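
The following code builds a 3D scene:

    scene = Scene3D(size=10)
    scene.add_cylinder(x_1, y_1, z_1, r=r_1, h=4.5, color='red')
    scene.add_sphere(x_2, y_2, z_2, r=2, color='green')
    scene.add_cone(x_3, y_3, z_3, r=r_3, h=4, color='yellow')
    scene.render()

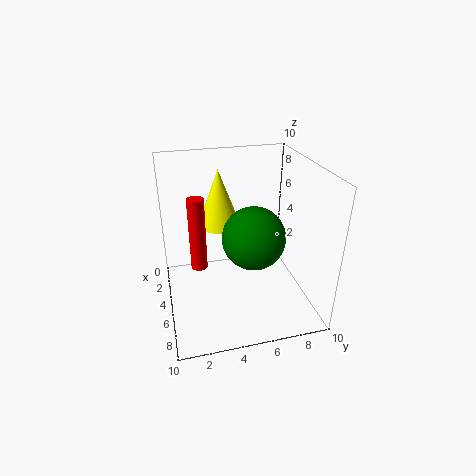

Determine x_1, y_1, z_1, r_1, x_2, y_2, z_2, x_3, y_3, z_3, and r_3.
x_1 = 7
y_1 = 2
z_1 = 4.5
r_1 = 0.5
x_2 = 7
y_2 = 5.5
z_2 = 6
x_3 = 3.5
y_3 = 4
z_3 = 5.5
r_3 = 1.5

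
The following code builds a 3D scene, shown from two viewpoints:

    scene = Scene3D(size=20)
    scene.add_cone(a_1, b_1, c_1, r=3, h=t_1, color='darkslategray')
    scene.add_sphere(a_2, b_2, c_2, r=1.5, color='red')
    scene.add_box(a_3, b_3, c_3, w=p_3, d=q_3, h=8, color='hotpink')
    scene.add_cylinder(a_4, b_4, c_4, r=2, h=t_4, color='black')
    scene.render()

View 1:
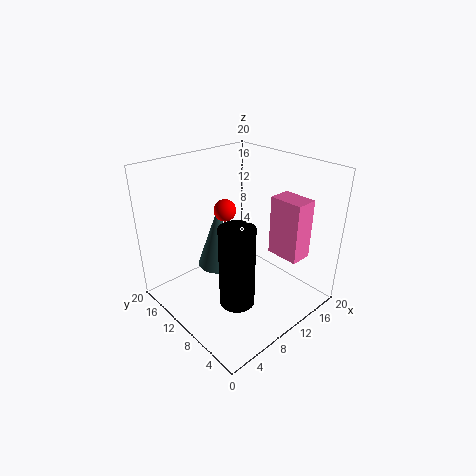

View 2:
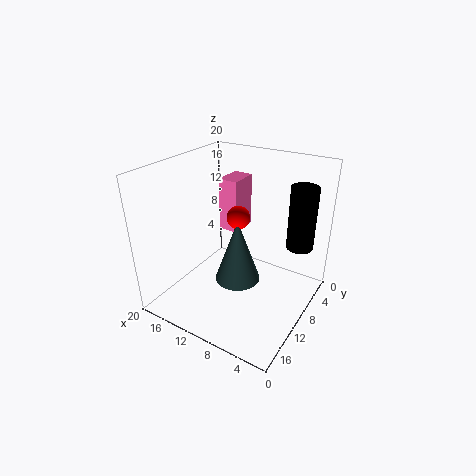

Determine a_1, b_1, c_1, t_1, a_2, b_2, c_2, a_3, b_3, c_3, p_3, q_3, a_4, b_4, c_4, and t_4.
a_1 = 8.5
b_1 = 12.5
c_1 = 5.5
t_1 = 8.5
a_2 = 9
b_2 = 11.5
c_2 = 14
a_3 = 12.5
b_3 = 2
c_3 = 8.5
p_3 = 3
q_3 = 4.5
a_4 = 3.5
b_4 = 3
c_4 = 7
t_4 = 9.5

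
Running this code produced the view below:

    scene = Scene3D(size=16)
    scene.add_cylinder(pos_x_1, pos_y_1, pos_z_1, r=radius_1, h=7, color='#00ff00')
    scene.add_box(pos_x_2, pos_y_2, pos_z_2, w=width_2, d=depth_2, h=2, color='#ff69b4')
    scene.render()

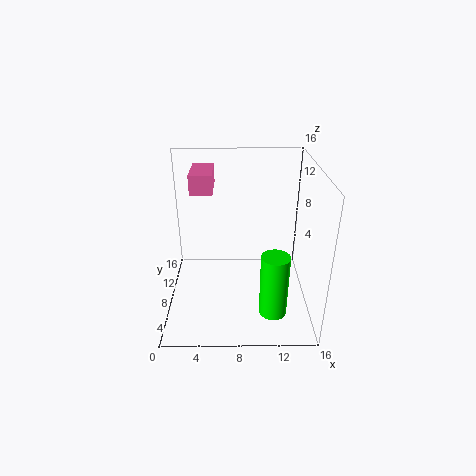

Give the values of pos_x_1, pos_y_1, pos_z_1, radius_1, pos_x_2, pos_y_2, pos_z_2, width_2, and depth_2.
pos_x_1 = 11.75; pos_y_1 = 4; pos_z_1 = 1; radius_1 = 1.5; pos_x_2 = 3.25; pos_y_2 = 6; pos_z_2 = 13.75; width_2 = 2.25; depth_2 = 4.25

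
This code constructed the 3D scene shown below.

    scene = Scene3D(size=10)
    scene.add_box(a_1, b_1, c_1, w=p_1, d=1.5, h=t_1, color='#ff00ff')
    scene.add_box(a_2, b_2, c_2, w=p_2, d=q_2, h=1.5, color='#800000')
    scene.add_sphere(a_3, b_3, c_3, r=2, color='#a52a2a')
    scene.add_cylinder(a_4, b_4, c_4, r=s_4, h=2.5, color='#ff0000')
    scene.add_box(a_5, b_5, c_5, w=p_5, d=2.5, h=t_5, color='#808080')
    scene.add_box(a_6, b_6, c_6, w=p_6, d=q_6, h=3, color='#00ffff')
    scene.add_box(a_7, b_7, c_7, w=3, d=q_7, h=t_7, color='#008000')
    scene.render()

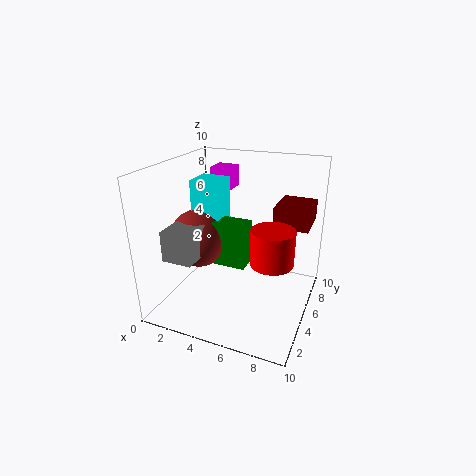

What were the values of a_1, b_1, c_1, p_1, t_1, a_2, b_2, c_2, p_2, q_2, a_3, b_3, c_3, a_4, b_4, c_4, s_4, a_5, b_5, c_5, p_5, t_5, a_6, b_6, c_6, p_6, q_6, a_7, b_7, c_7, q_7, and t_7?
a_1 = 2.5; b_1 = 6; c_1 = 8; p_1 = 1.5; t_1 = 1.5; a_2 = 7; b_2 = 6.5; c_2 = 5.5; p_2 = 2.5; q_2 = 3; a_3 = 2.5; b_3 = 4; c_3 = 5; a_4 = 7.5; b_4 = 5; c_4 = 3.5; s_4 = 1.5; a_5 = 1.5; b_5 = 1; c_5 = 4.5; p_5 = 2; t_5 = 2; a_6 = 2; b_6 = 4; c_6 = 6; p_6 = 2; q_6 = 2; a_7 = 3; b_7 = 3.5; c_7 = 3.5; q_7 = 1.5; t_7 = 3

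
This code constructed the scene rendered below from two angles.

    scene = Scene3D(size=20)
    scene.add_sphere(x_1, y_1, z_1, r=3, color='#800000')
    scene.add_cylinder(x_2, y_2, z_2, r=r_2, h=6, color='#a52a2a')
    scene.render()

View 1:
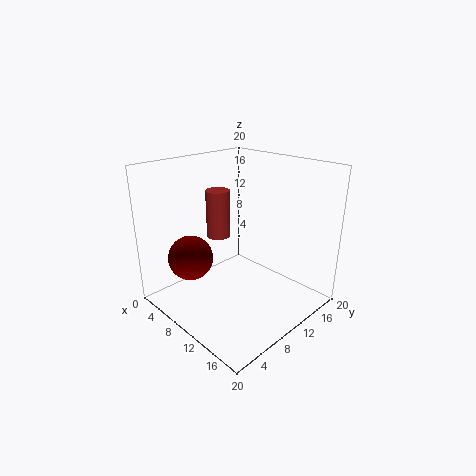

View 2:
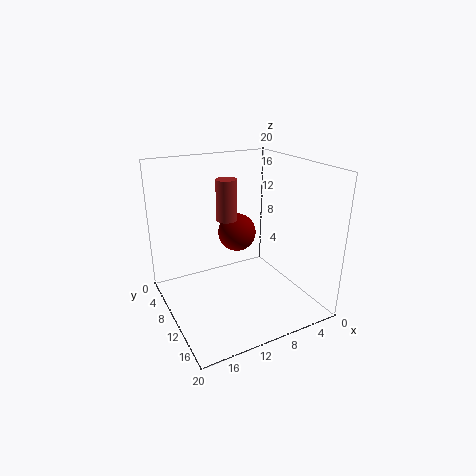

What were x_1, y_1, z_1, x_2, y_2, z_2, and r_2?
x_1 = 7; y_1 = 4; z_1 = 8; x_2 = 10; y_2 = 6.5; z_2 = 11.5; r_2 = 1.5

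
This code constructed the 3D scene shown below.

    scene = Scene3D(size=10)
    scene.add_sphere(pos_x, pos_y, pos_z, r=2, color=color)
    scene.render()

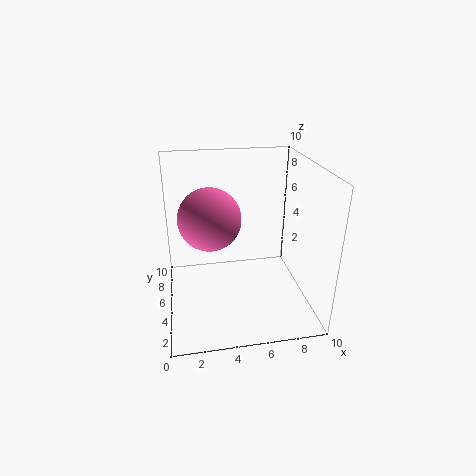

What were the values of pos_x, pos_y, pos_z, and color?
pos_x = 3, pos_y = 4, pos_z = 7, color = 'hotpink'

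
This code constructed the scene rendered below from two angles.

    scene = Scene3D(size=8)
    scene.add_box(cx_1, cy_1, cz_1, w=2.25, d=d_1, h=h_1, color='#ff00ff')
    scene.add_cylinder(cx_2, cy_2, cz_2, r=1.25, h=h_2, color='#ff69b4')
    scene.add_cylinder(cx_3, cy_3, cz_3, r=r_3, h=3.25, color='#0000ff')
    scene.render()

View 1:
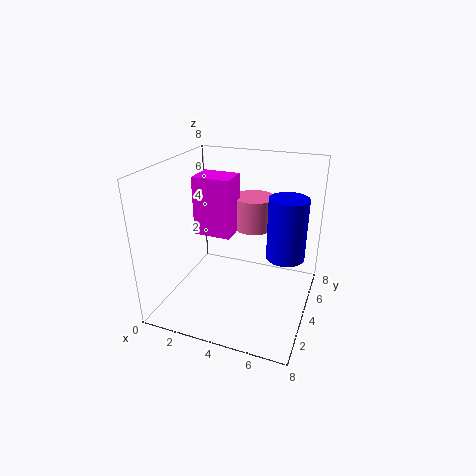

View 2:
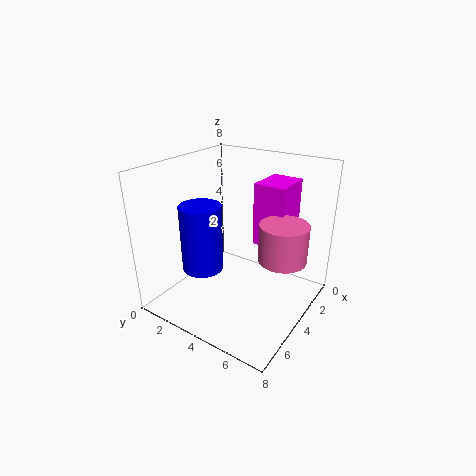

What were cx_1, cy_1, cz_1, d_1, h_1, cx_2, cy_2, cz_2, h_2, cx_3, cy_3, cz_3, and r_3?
cx_1 = 1; cy_1 = 4.5; cz_1 = 3.5; d_1 = 1.75; h_1 = 3.5; cx_2 = 4; cy_2 = 6.75; cz_2 = 3.5; h_2 = 2; cx_3 = 6.75; cy_3 = 3.75; cz_3 = 3.5; r_3 = 1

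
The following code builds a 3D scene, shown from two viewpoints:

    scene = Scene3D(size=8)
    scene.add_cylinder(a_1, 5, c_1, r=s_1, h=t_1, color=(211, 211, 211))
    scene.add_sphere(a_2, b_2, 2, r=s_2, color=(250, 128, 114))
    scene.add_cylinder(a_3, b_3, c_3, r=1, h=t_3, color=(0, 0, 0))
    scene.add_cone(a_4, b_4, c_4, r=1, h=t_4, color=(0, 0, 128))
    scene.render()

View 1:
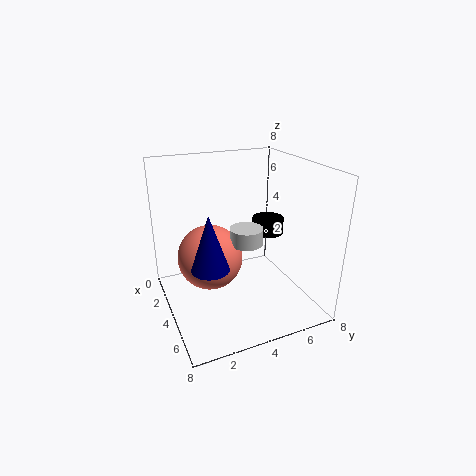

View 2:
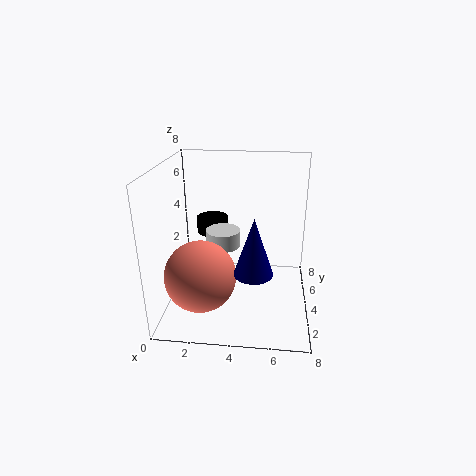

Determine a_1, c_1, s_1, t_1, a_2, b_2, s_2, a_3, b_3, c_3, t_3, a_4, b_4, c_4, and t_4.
a_1 = 3
c_1 = 3
s_1 = 1
t_1 = 1
a_2 = 2
b_2 = 3
s_2 = 2
a_3 = 2
b_3 = 7
c_3 = 3
t_3 = 1
a_4 = 5
b_4 = 2
c_4 = 3
t_4 = 3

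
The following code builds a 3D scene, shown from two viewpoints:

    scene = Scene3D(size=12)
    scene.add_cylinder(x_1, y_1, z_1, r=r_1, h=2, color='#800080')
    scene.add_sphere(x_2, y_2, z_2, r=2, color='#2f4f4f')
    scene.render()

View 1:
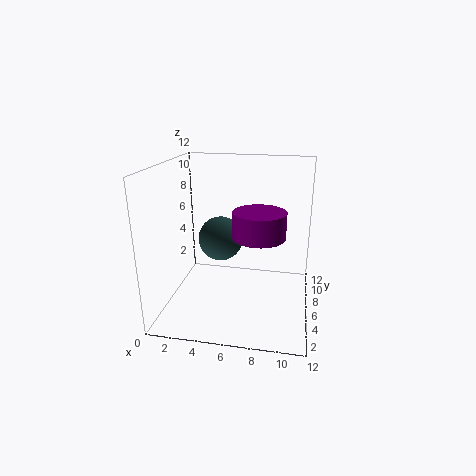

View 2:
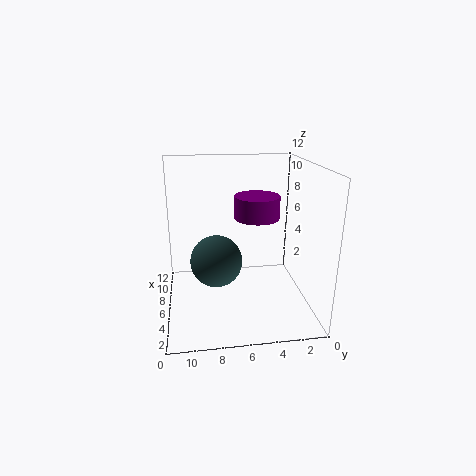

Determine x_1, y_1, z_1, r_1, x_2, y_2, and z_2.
x_1 = 8
y_1 = 4
z_1 = 7
r_1 = 2
x_2 = 4
y_2 = 8
z_2 = 5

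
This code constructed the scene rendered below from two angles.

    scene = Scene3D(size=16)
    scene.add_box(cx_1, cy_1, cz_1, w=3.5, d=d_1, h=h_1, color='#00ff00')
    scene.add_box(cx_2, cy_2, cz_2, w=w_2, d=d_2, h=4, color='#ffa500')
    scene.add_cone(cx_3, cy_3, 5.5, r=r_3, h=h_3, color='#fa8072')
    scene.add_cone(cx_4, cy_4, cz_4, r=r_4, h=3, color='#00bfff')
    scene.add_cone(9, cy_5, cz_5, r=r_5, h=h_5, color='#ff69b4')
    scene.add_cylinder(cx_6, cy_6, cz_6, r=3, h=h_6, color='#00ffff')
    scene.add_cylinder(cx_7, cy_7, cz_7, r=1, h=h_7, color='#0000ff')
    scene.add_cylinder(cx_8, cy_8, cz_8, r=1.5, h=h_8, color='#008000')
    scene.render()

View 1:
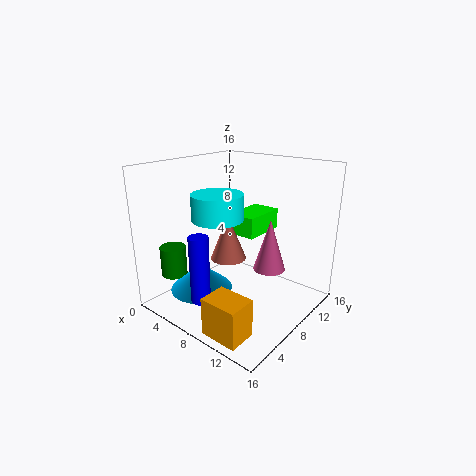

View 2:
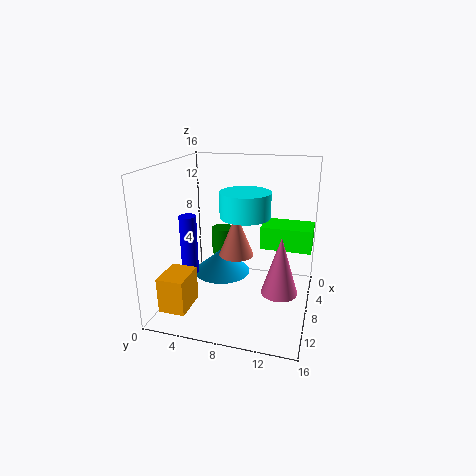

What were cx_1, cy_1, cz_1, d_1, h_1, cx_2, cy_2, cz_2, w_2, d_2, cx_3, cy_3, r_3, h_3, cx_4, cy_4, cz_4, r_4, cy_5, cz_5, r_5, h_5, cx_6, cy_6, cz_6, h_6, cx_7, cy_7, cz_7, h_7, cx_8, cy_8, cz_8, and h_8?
cx_1 = 4.5, cy_1 = 10.5, cz_1 = 7, d_1 = 5.5, h_1 = 2.5, cx_2 = 9.5, cy_2 = 0.5, cz_2 = 0.5, w_2 = 4, d_2 = 3, cx_3 = 7, cy_3 = 7.5, r_3 = 2, h_3 = 5, cx_4 = 5, cy_4 = 5, cz_4 = 2, r_4 = 3.5, cy_5 = 13, cz_5 = 2.5, r_5 = 2, h_5 = 6.5, cx_6 = 5, cy_6 = 8, cz_6 = 9.5, h_6 = 3, cx_7 = 8, cy_7 = 2, cz_7 = 3, h_7 = 7, cx_8 = 1.5, cy_8 = 4, cz_8 = 3, h_8 = 3.5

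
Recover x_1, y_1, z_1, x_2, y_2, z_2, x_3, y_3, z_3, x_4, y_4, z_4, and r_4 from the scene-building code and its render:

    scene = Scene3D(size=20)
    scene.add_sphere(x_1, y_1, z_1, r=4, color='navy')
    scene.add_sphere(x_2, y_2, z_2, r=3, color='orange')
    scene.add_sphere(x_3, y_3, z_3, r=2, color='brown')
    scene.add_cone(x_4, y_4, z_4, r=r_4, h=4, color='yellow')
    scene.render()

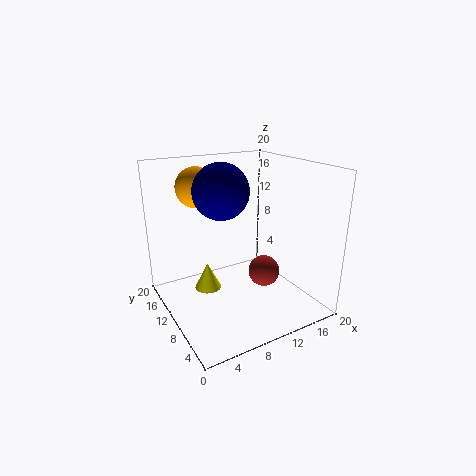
x_1 = 9; y_1 = 13; z_1 = 16; x_2 = 7; y_2 = 17; z_2 = 16; x_3 = 11; y_3 = 5; z_3 = 7; x_4 = 7; y_4 = 14; z_4 = 1; r_4 = 2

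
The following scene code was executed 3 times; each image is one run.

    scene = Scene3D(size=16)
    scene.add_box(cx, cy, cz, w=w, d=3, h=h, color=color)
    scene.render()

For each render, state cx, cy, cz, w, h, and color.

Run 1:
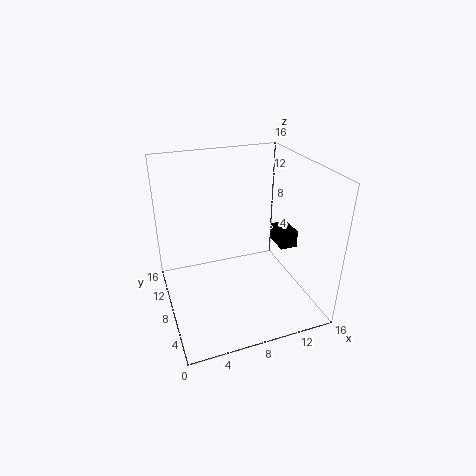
cx = 13; cy = 7; cz = 6; w = 2; h = 2; color = 'black'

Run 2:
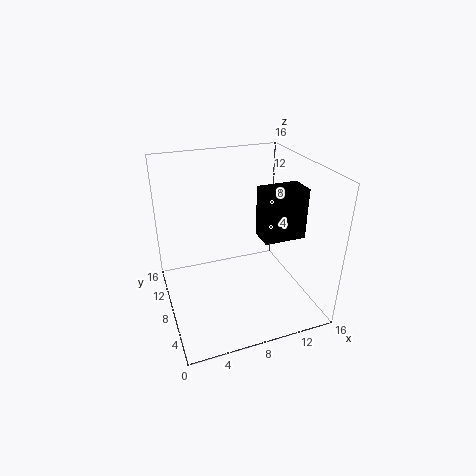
cx = 11; cy = 7; cz = 7; w = 5; h = 6; color = 'black'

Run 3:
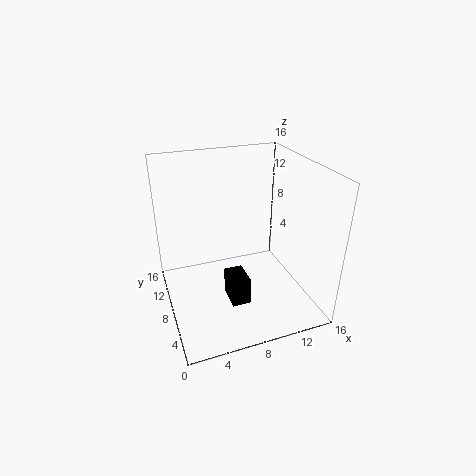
cx = 6; cy = 4; cz = 2; w = 2; h = 3; color = 'black'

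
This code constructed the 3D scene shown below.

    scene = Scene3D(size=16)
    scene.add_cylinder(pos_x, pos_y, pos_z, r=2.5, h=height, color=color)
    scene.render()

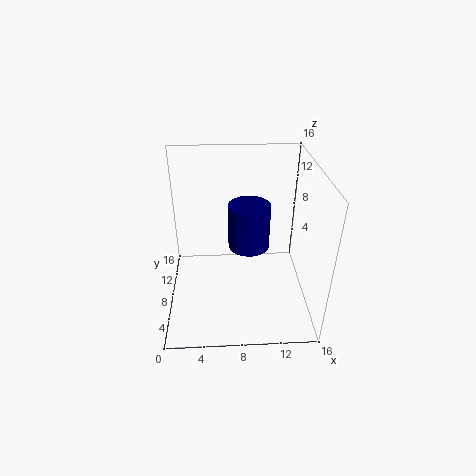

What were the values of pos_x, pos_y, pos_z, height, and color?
pos_x = 9.5
pos_y = 11
pos_z = 5
height = 5.5
color = 'navy'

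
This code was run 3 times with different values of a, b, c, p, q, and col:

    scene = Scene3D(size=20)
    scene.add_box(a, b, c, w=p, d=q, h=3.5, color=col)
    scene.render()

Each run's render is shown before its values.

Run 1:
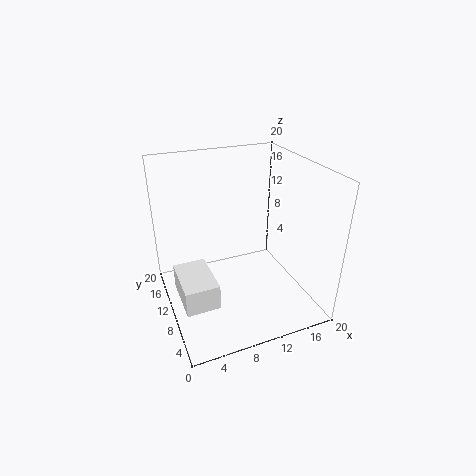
a = 1
b = 5
c = 3
p = 4.5
q = 7
col = 'white'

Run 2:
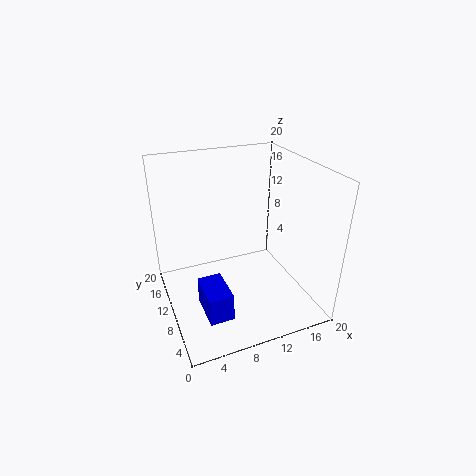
a = 3
b = 1.5
c = 4
p = 3
q = 5
col = 'blue'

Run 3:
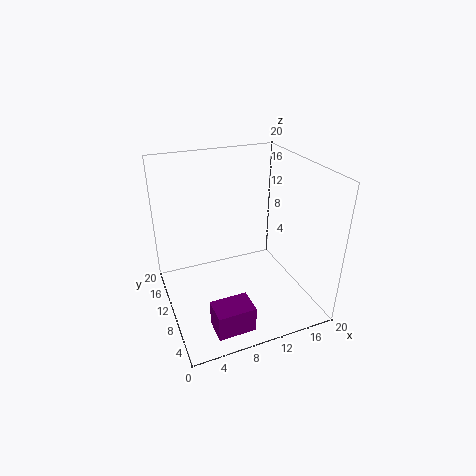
a = 4
b = 1.5
c = 1
p = 5
q = 3.5
col = 'purple'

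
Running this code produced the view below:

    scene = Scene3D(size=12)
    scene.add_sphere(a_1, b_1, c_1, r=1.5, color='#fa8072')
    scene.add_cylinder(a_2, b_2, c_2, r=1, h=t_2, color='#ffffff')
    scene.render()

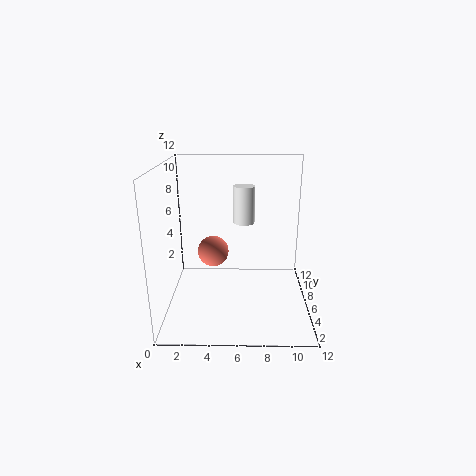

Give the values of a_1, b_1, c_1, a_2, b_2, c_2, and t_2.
a_1 = 3.5; b_1 = 10; c_1 = 3; a_2 = 6.5; b_2 = 10; c_2 = 6; t_2 = 3.5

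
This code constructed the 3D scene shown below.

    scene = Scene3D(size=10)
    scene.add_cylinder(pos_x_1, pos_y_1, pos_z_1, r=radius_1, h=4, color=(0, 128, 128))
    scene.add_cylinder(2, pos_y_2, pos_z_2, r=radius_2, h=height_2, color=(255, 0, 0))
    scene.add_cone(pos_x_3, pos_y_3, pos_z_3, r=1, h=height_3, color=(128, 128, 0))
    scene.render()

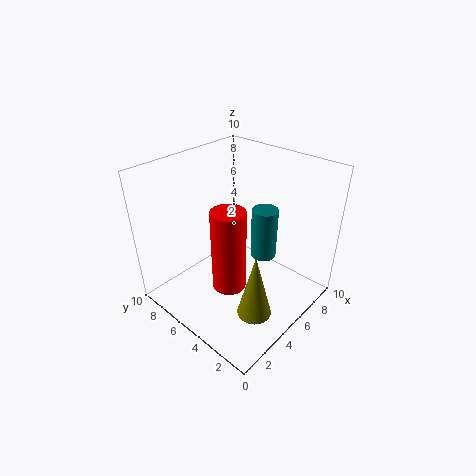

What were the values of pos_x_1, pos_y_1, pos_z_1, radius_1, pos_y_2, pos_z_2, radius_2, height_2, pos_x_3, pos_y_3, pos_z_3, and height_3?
pos_x_1 = 8, pos_y_1 = 5, pos_z_1 = 2, radius_1 = 1, pos_y_2 = 3, pos_z_2 = 4, radius_2 = 1, height_2 = 5, pos_x_3 = 2, pos_y_3 = 1, pos_z_3 = 3, height_3 = 4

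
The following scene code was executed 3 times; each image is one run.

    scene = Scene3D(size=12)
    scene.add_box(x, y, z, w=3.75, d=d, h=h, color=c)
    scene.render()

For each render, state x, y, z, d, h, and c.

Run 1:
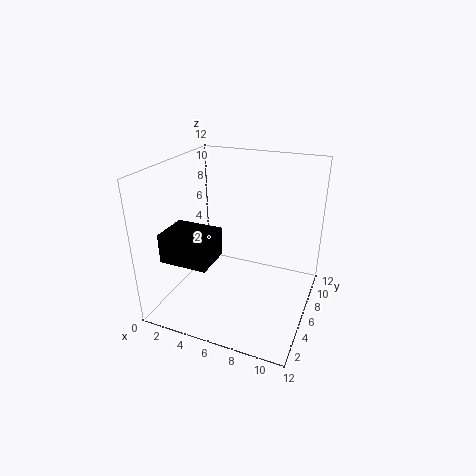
x = 1.75, y = 1, z = 5.5, d = 3, h = 2.25, c = 'black'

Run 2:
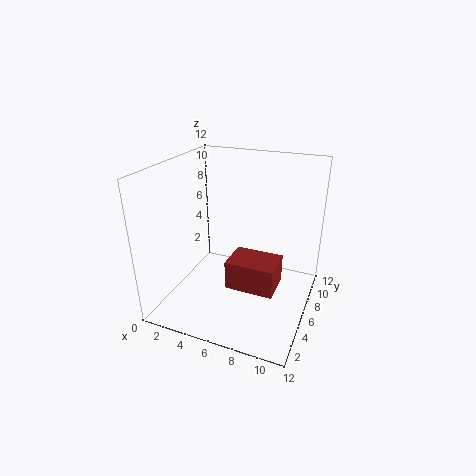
x = 6.25, y = 2.75, z = 3.25, d = 2.75, h = 2.25, c = 'brown'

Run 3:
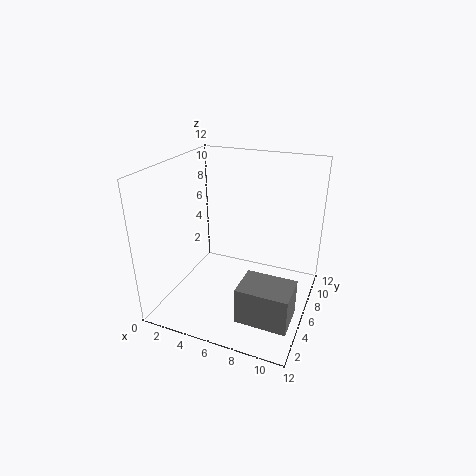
x = 8, y = 0.5, z = 2.25, d = 2.75, h = 2.75, c = 'gray'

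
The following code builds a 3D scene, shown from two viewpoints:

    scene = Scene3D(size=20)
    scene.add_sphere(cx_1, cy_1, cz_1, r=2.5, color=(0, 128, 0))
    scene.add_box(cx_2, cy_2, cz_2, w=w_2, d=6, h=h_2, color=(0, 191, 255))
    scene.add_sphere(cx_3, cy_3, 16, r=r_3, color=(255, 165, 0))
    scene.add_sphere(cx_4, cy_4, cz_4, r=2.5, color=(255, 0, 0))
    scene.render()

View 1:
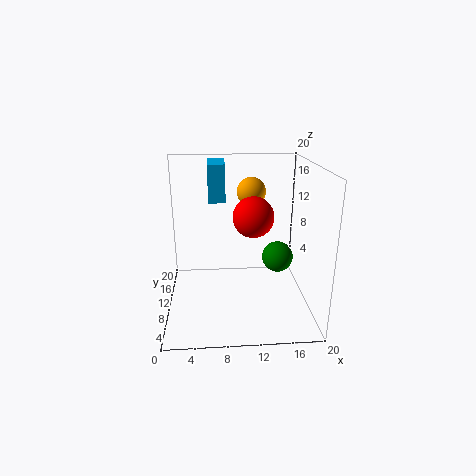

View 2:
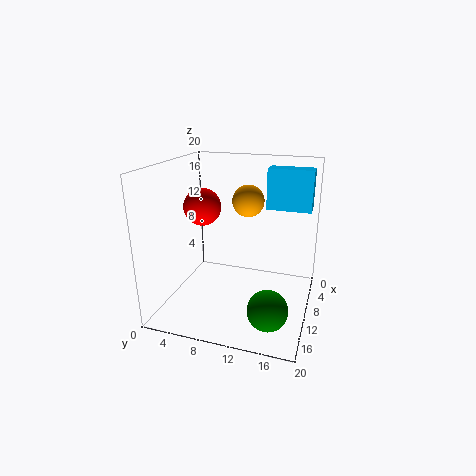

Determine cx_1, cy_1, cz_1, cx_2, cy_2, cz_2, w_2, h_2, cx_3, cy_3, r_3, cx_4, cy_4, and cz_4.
cx_1 = 17
cy_1 = 16
cz_1 = 4
cx_2 = 6
cy_2 = 13.5
cz_2 = 14
w_2 = 2.5
h_2 = 5.5
cx_3 = 12
cy_3 = 12
r_3 = 2
cx_4 = 11.5
cy_4 = 5.5
cz_4 = 14.5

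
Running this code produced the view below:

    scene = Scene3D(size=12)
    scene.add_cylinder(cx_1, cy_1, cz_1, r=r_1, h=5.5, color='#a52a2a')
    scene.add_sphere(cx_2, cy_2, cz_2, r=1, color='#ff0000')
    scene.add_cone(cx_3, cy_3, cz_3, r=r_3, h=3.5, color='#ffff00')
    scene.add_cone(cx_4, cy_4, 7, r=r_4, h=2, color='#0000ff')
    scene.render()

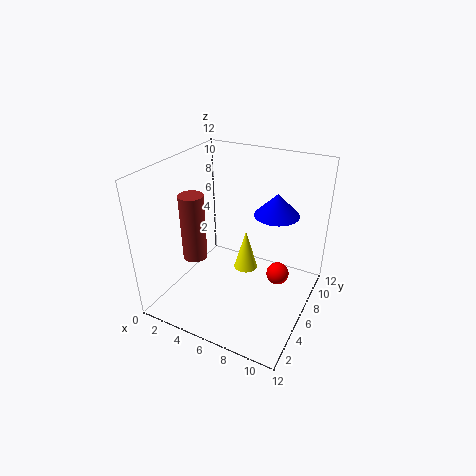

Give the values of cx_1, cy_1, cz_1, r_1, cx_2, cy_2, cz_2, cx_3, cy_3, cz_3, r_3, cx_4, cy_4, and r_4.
cx_1 = 3; cy_1 = 4; cz_1 = 4.5; r_1 = 1; cx_2 = 9; cy_2 = 8; cz_2 = 2; cx_3 = 6.5; cy_3 = 6.5; cz_3 = 3; r_3 = 1; cx_4 = 8; cy_4 = 9.5; r_4 = 2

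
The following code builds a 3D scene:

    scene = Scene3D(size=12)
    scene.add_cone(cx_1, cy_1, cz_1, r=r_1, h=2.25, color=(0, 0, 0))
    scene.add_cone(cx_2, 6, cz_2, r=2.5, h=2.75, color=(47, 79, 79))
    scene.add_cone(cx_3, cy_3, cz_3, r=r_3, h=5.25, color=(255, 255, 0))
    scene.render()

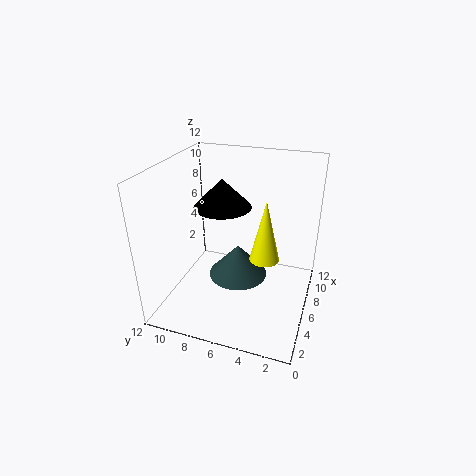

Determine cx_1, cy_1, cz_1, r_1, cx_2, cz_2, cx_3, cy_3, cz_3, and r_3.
cx_1 = 5.25
cy_1 = 7
cz_1 = 9
r_1 = 2.25
cx_2 = 6
cz_2 = 2.5
cx_3 = 6.25
cy_3 = 3.75
cz_3 = 4.25
r_3 = 1.25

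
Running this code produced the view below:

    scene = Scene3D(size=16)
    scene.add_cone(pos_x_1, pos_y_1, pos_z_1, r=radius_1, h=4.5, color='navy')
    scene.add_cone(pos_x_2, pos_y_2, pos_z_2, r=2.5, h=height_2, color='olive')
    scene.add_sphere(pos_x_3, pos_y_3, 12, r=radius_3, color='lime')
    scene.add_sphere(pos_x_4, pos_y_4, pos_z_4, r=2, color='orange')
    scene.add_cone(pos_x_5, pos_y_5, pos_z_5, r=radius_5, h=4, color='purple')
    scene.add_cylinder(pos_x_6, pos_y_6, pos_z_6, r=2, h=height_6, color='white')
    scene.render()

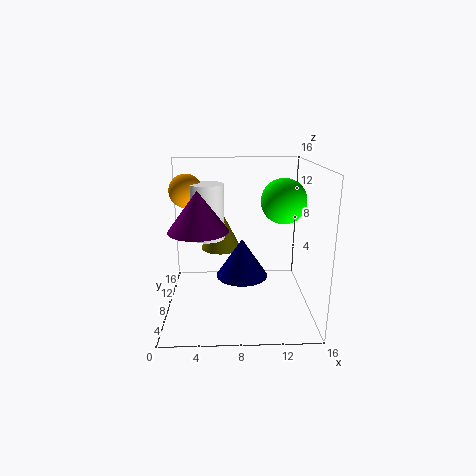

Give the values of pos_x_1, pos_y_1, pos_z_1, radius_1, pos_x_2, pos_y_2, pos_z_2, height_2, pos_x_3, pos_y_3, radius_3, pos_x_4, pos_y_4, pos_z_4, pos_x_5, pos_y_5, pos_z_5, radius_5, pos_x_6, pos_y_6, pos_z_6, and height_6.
pos_x_1 = 8.5; pos_y_1 = 9; pos_z_1 = 3; radius_1 = 3; pos_x_2 = 6; pos_y_2 = 13; pos_z_2 = 5; height_2 = 5; pos_x_3 = 13; pos_y_3 = 8.5; radius_3 = 2.5; pos_x_4 = 2; pos_y_4 = 12; pos_z_4 = 12.5; pos_x_5 = 4; pos_y_5 = 4.5; pos_z_5 = 10; radius_5 = 3; pos_x_6 = 4.5; pos_y_6 = 11; pos_z_6 = 7; height_6 = 6.5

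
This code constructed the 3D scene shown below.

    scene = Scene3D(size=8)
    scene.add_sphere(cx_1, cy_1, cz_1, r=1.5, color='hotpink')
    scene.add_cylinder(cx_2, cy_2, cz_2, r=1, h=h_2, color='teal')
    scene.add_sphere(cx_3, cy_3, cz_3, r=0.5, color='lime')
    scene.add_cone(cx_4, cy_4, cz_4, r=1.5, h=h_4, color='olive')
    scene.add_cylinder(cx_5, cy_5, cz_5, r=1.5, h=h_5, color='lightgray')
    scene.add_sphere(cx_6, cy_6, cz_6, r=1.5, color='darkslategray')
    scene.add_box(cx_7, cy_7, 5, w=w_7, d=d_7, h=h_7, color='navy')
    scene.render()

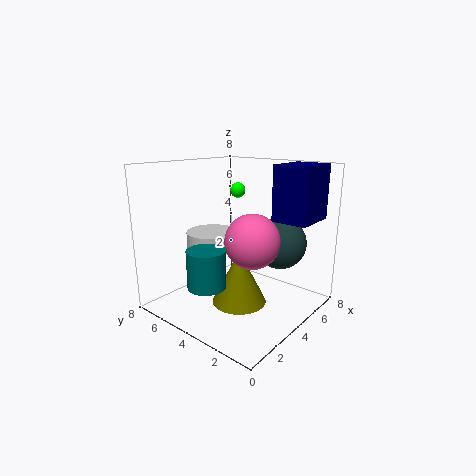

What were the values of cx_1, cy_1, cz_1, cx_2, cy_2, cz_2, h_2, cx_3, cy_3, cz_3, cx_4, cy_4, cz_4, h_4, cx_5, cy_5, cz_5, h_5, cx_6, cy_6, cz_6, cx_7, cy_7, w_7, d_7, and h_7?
cx_1 = 4
cy_1 = 3
cz_1 = 4
cx_2 = 1.5
cy_2 = 4
cz_2 = 2
h_2 = 2
cx_3 = 7
cy_3 = 6.5
cz_3 = 6
cx_4 = 3.5
cy_4 = 3.5
cz_4 = 0.5
h_4 = 3
cx_5 = 4
cy_5 = 6
cz_5 = 3
h_5 = 1
cx_6 = 6
cy_6 = 2.5
cz_6 = 3.5
cx_7 = 5
cy_7 = 0.5
w_7 = 2.5
d_7 = 2
h_7 = 3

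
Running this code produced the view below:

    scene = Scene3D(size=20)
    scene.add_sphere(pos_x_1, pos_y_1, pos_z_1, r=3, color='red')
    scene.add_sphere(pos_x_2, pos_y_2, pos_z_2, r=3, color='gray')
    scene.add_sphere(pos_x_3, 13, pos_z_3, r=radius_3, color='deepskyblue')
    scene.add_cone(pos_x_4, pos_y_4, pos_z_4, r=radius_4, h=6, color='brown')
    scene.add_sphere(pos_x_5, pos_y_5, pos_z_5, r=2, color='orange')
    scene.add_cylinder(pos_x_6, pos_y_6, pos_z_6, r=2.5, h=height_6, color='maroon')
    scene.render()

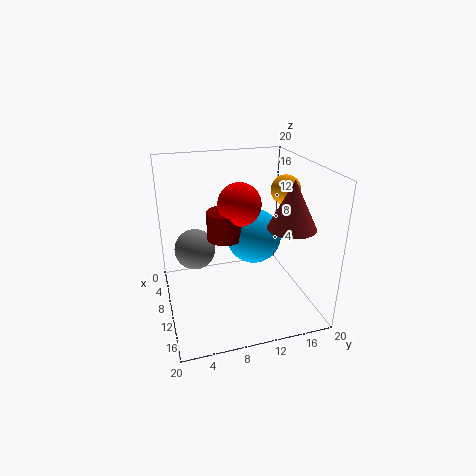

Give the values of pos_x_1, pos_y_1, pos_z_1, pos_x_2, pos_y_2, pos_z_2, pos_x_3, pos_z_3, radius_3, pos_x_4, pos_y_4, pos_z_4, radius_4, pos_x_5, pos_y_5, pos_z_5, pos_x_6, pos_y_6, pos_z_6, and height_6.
pos_x_1 = 9
pos_y_1 = 10.5
pos_z_1 = 14.5
pos_x_2 = 6
pos_y_2 = 4.5
pos_z_2 = 7
pos_x_3 = 8
pos_z_3 = 9
radius_3 = 4
pos_x_4 = 16
pos_y_4 = 15
pos_z_4 = 13.5
radius_4 = 3
pos_x_5 = 10.5
pos_y_5 = 16.5
pos_z_5 = 16.5
pos_x_6 = 8.5
pos_y_6 = 8.5
pos_z_6 = 9.5
height_6 = 4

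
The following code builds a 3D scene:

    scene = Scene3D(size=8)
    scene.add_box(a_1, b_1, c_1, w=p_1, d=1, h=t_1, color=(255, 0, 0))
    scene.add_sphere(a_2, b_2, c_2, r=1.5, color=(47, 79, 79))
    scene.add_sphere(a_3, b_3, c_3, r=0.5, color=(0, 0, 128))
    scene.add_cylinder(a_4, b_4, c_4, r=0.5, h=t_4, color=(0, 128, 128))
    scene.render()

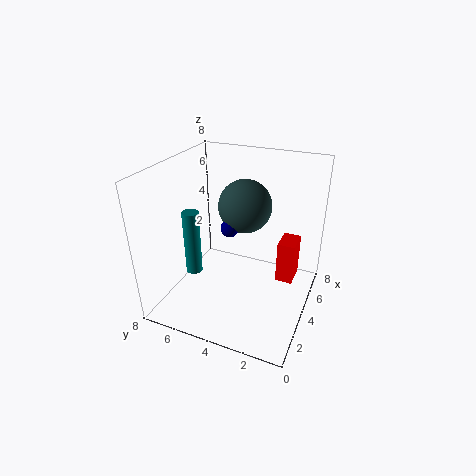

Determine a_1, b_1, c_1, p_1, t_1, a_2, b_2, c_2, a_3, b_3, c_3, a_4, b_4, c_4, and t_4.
a_1 = 5; b_1 = 1; c_1 = 1; p_1 = 1.5; t_1 = 2.5; a_2 = 5; b_2 = 4; c_2 = 5.5; a_3 = 4; b_3 = 4.5; c_3 = 4.5; a_4 = 4; b_4 = 7; c_4 = 1; t_4 = 4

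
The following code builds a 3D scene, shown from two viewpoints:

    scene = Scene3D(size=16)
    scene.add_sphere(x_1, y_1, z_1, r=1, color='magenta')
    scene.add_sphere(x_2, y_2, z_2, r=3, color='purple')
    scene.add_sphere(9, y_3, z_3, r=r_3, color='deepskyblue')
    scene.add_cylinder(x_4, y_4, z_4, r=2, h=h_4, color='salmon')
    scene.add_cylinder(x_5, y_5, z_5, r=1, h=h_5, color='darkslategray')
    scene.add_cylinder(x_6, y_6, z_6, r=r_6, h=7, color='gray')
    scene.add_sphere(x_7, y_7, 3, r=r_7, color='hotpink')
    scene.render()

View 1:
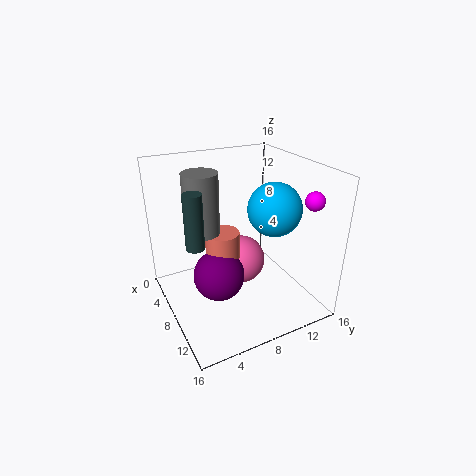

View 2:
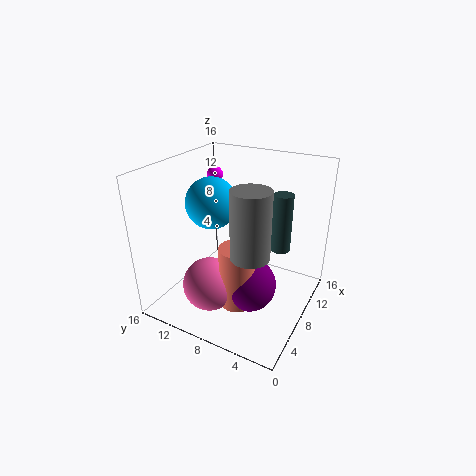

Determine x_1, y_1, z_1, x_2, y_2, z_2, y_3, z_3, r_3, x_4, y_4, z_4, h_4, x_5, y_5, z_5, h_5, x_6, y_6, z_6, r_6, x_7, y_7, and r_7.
x_1 = 13; y_1 = 14; z_1 = 13; x_2 = 7; y_2 = 6; z_2 = 3; y_3 = 12; z_3 = 11; r_3 = 3; x_4 = 6; y_4 = 7; z_4 = 1; h_4 = 7; x_5 = 8; y_5 = 3; z_5 = 8; h_5 = 6; x_6 = 5; y_6 = 5; z_6 = 8; r_6 = 2; x_7 = 5; y_7 = 10; r_7 = 3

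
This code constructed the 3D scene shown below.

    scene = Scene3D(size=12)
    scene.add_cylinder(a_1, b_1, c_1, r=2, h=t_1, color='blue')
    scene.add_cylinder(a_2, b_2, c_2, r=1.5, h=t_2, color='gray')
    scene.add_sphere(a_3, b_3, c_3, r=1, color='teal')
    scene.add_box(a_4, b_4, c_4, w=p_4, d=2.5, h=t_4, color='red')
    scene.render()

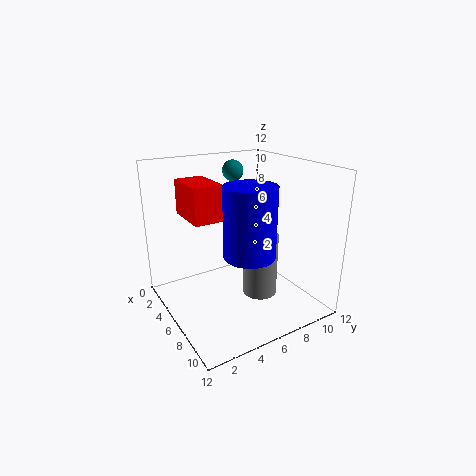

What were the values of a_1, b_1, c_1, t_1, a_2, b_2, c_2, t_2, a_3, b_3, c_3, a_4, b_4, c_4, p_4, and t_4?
a_1 = 8.5; b_1 = 5.5; c_1 = 5.5; t_1 = 5.5; a_2 = 6.5; b_2 = 8; c_2 = 0.5; t_2 = 5.5; a_3 = 1; b_3 = 8.5; c_3 = 10.5; a_4 = 1.5; b_4 = 2.5; c_4 = 7.5; p_4 = 4; t_4 = 3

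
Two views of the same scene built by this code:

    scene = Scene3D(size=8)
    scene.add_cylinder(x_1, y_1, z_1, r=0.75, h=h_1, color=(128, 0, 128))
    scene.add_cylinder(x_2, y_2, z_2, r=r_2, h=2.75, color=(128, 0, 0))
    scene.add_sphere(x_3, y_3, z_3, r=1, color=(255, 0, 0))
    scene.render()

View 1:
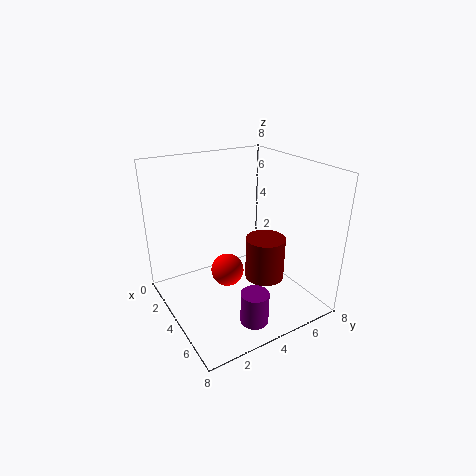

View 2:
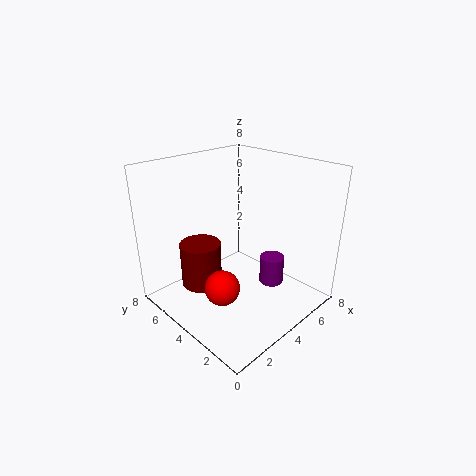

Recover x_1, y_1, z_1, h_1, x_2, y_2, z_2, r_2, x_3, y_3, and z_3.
x_1 = 6.5; y_1 = 3.5; z_1 = 0.25; h_1 = 1.75; x_2 = 3.25; y_2 = 6.5; z_2 = 0.25; r_2 = 1.25; x_3 = 2.75; y_3 = 4; z_3 = 1.25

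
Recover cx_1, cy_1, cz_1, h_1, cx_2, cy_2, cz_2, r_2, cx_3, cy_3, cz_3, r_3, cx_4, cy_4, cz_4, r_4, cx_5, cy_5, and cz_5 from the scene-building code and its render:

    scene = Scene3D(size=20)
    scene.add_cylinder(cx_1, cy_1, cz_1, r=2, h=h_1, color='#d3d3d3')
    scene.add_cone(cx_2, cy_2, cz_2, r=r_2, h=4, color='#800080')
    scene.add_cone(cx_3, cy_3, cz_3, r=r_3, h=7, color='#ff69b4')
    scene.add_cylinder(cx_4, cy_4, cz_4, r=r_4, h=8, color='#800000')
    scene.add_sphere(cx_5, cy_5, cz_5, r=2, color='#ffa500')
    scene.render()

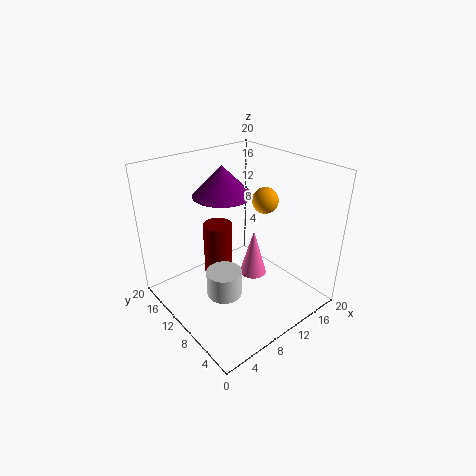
cx_1 = 3
cy_1 = 4
cz_1 = 8
h_1 = 3
cx_2 = 9
cy_2 = 12
cz_2 = 16
r_2 = 4
cx_3 = 13
cy_3 = 10
cz_3 = 3
r_3 = 2
cx_4 = 8
cy_4 = 12
cz_4 = 4
r_4 = 2
cx_5 = 17
cy_5 = 12
cz_5 = 13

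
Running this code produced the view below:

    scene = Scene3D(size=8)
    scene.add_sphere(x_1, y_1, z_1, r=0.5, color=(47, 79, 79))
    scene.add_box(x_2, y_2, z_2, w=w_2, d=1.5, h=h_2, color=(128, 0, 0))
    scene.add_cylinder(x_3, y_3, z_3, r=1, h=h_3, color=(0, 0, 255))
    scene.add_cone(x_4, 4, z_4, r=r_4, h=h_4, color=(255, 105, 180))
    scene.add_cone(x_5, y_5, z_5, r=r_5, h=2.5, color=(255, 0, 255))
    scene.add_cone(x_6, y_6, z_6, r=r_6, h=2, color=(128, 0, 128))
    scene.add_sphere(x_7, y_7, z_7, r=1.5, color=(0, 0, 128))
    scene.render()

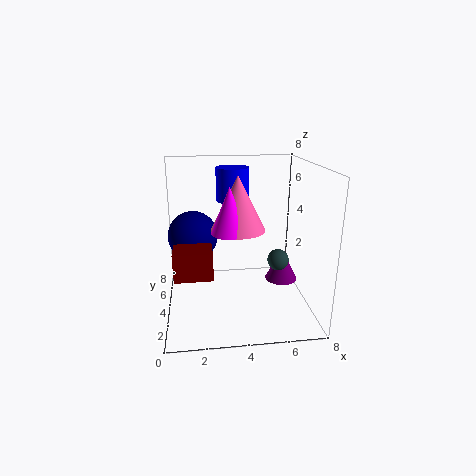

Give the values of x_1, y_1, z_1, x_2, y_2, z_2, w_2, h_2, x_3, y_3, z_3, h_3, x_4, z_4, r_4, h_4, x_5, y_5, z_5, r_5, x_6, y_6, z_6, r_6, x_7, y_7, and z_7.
x_1 = 5.5; y_1 = 1; z_1 = 4; x_2 = 0.5; y_2 = 2; z_2 = 2.5; w_2 = 2; h_2 = 1.5; x_3 = 4; y_3 = 6.5; z_3 = 5.5; h_3 = 2; x_4 = 4; z_4 = 4.5; r_4 = 1.5; h_4 = 3; x_5 = 3.5; y_5 = 3.5; z_5 = 4.5; r_5 = 1; x_6 = 7; y_6 = 5.5; z_6 = 0.5; r_6 = 1; x_7 = 1.5; y_7 = 6; z_7 = 3.5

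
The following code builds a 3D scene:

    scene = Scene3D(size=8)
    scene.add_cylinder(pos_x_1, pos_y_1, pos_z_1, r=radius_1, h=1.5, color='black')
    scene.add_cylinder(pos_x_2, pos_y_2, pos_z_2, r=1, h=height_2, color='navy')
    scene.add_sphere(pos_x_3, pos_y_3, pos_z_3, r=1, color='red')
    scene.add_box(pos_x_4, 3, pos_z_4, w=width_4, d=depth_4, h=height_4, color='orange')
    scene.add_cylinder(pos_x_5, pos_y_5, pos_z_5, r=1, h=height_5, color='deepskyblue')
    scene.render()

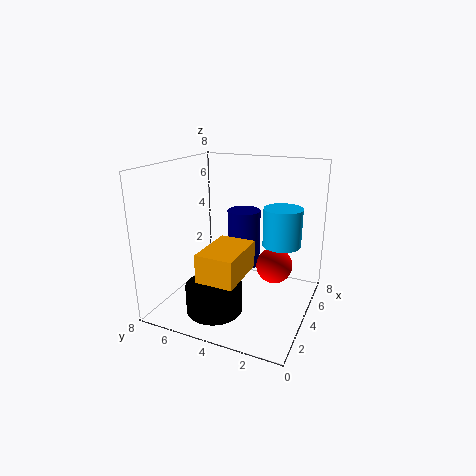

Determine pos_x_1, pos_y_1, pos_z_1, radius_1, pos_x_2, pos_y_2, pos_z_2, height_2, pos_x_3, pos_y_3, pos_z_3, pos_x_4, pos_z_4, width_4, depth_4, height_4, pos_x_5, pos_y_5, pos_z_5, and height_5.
pos_x_1 = 2; pos_y_1 = 4.5; pos_z_1 = 0.5; radius_1 = 1.5; pos_x_2 = 6; pos_y_2 = 4.5; pos_z_2 = 1.5; height_2 = 3.5; pos_x_3 = 4.5; pos_y_3 = 2; pos_z_3 = 2.5; pos_x_4 = 1; pos_z_4 = 2.5; width_4 = 3; depth_4 = 2; height_4 = 1.5; pos_x_5 = 4; pos_y_5 = 1.5; pos_z_5 = 4; height_5 = 2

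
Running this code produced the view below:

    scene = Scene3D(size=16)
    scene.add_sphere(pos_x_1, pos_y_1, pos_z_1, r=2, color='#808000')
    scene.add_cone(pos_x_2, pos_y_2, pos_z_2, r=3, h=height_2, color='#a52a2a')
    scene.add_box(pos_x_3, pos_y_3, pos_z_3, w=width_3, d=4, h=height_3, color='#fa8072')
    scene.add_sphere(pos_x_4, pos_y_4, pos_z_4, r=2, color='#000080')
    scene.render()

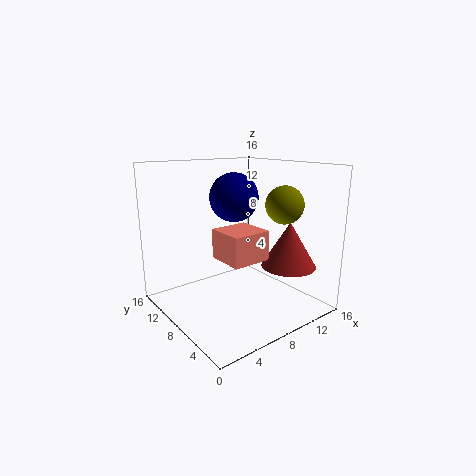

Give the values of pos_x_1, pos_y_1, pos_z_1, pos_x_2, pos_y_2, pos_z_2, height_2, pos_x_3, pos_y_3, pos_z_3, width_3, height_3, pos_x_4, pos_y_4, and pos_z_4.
pos_x_1 = 11
pos_y_1 = 4
pos_z_1 = 12
pos_x_2 = 12
pos_y_2 = 4
pos_z_2 = 5
height_2 = 5
pos_x_3 = 4
pos_y_3 = 3
pos_z_3 = 7
width_3 = 4
height_3 = 3
pos_x_4 = 3
pos_y_4 = 2
pos_z_4 = 14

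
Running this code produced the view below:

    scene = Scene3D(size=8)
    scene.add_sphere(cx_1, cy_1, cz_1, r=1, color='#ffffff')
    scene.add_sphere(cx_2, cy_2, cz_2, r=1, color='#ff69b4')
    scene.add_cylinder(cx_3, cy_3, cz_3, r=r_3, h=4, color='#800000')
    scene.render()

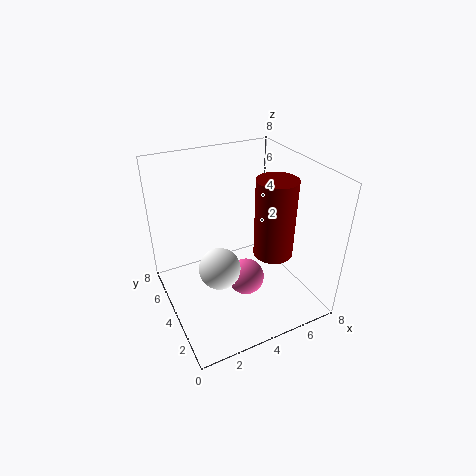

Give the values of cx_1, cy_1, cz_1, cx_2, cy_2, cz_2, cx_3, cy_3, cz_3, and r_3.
cx_1 = 2, cy_1 = 2, cz_1 = 4, cx_2 = 4, cy_2 = 3, cz_2 = 2, cx_3 = 5, cy_3 = 2, cz_3 = 4, r_3 = 1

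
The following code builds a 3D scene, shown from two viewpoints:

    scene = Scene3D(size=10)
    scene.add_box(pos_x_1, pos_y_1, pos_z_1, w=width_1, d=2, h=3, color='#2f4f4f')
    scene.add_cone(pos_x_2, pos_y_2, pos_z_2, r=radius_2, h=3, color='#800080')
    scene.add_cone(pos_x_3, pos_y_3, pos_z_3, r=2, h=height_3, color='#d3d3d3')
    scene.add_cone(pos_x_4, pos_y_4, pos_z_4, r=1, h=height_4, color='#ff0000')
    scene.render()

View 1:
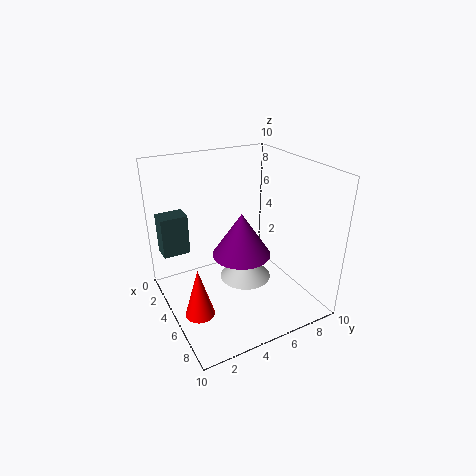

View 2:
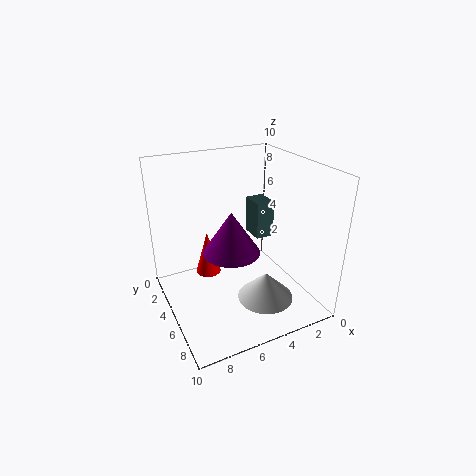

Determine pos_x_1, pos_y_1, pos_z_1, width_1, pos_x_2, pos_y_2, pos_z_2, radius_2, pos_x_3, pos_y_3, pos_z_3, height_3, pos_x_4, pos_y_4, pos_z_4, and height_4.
pos_x_1 = 0.5
pos_y_1 = 0.5
pos_z_1 = 3
width_1 = 1.5
pos_x_2 = 5.5
pos_y_2 = 5
pos_z_2 = 4
radius_2 = 2
pos_x_3 = 3.5
pos_y_3 = 6.5
pos_z_3 = 0.5
height_3 = 2
pos_x_4 = 6
pos_y_4 = 1.5
pos_z_4 = 0.5
height_4 = 3.5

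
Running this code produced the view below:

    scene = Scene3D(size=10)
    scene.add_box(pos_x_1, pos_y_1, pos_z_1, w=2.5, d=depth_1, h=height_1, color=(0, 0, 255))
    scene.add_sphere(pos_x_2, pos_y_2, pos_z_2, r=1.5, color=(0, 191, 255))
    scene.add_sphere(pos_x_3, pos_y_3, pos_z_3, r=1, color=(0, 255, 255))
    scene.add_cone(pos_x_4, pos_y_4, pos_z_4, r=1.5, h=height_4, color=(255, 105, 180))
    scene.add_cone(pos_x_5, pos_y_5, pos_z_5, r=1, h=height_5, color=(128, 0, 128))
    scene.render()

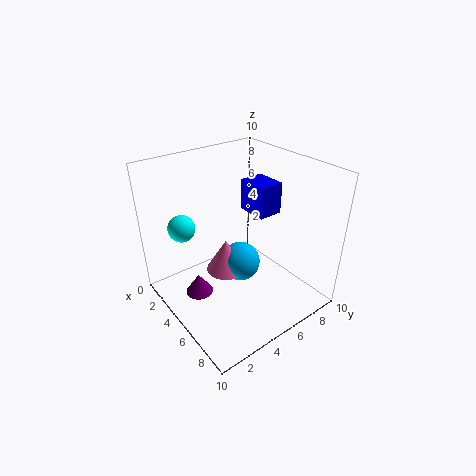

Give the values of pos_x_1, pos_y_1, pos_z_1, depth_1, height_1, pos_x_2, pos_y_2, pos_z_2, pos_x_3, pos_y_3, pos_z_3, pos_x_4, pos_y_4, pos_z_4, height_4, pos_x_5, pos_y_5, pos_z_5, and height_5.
pos_x_1 = 1.5
pos_y_1 = 8
pos_z_1 = 5
depth_1 = 2
height_1 = 2.5
pos_x_2 = 4
pos_y_2 = 6
pos_z_2 = 2
pos_x_3 = 1.5
pos_y_3 = 2.5
pos_z_3 = 5
pos_x_4 = 3.5
pos_y_4 = 5
pos_z_4 = 1.5
height_4 = 2.5
pos_x_5 = 3.5
pos_y_5 = 2.5
pos_z_5 = 0.5
height_5 = 1.5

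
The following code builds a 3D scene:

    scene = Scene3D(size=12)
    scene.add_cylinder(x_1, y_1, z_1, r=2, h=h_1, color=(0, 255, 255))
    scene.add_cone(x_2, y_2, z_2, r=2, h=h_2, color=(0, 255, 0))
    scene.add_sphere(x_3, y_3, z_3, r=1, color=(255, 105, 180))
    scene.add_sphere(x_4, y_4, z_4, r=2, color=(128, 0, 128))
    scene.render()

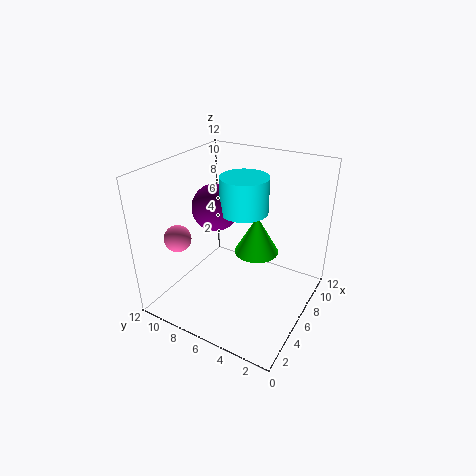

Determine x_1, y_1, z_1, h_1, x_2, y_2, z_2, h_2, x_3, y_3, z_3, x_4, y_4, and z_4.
x_1 = 7; y_1 = 6; z_1 = 8; h_1 = 3; x_2 = 8.5; y_2 = 5.5; z_2 = 3.5; h_2 = 3.5; x_3 = 1.5; y_3 = 8.5; z_3 = 7.5; x_4 = 6.5; y_4 = 8.5; z_4 = 8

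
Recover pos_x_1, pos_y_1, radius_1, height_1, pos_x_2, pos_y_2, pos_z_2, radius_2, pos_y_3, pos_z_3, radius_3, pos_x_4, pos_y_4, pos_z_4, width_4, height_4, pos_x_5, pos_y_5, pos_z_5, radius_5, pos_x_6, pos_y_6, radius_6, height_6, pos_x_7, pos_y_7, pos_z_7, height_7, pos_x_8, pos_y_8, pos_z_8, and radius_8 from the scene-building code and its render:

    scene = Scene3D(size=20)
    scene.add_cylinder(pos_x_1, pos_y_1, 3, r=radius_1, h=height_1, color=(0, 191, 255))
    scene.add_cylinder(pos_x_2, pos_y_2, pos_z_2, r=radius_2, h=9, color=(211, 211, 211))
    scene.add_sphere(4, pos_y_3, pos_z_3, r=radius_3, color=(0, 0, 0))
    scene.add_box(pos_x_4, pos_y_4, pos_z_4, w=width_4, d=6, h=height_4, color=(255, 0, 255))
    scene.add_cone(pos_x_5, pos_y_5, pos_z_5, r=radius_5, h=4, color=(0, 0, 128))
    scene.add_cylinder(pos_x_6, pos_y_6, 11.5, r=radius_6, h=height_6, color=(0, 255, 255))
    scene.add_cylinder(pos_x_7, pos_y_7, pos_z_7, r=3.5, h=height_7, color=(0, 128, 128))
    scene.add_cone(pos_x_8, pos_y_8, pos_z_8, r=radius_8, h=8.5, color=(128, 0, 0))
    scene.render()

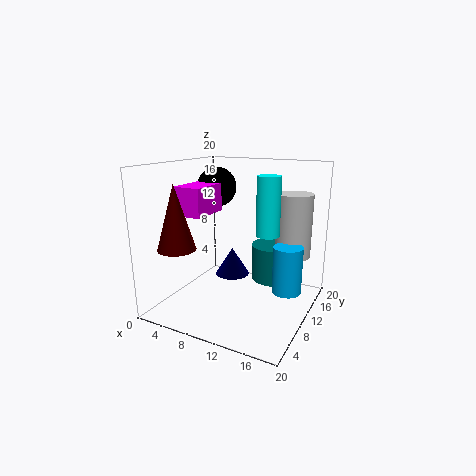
pos_x_1 = 17, pos_y_1 = 11, radius_1 = 2, height_1 = 6.5, pos_x_2 = 16.5, pos_y_2 = 14.5, pos_z_2 = 7, radius_2 = 2.5, pos_y_3 = 14.5, pos_z_3 = 16, radius_3 = 3, pos_x_4 = 2, pos_y_4 = 6.5, pos_z_4 = 13, width_4 = 4, height_4 = 4, pos_x_5 = 8, pos_y_5 = 12, pos_z_5 = 3.5, radius_5 = 2.5, pos_x_6 = 15, pos_y_6 = 8.5, radius_6 = 1.5, height_6 = 7.5, pos_x_7 = 13, pos_y_7 = 16.5, pos_z_7 = 2, height_7 = 5.5, pos_x_8 = 4.5, pos_y_8 = 3.5, pos_z_8 = 9.5, radius_8 = 2.5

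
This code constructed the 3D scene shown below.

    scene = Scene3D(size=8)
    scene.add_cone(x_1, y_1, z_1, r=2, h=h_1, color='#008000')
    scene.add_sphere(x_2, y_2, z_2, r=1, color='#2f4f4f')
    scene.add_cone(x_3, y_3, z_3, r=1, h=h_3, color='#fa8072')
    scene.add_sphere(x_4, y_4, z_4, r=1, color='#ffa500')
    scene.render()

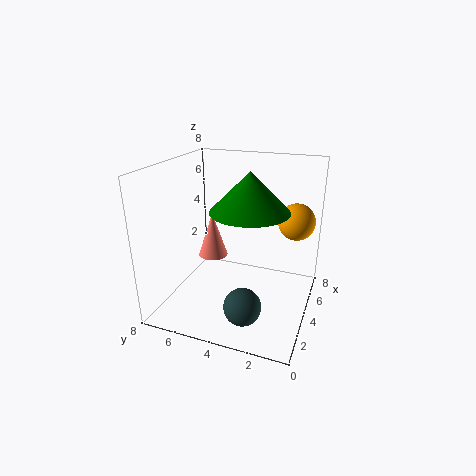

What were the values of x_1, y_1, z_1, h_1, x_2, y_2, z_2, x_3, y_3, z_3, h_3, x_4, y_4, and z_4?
x_1 = 3; y_1 = 3; z_1 = 6; h_1 = 2; x_2 = 2; y_2 = 3; z_2 = 1; x_3 = 7; y_3 = 7; z_3 = 1; h_3 = 3; x_4 = 5; y_4 = 1; z_4 = 5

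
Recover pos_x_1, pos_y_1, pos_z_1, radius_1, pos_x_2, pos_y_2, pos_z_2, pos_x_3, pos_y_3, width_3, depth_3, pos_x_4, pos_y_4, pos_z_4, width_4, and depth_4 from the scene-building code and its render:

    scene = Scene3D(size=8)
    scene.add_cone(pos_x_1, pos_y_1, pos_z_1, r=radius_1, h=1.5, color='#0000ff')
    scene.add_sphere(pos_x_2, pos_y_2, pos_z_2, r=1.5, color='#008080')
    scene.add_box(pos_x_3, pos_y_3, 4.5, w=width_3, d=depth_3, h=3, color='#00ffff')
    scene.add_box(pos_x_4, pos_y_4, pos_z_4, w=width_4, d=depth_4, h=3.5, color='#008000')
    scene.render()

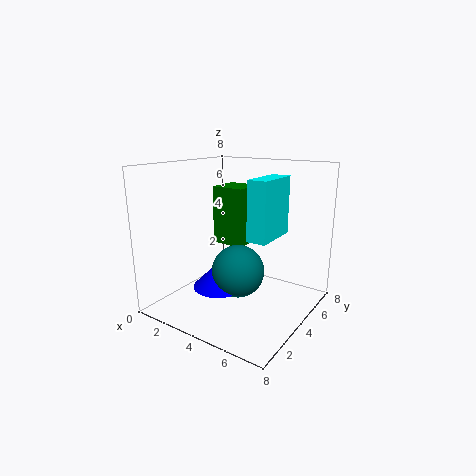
pos_x_1 = 3, pos_y_1 = 3.5, pos_z_1 = 1, radius_1 = 1.5, pos_x_2 = 4, pos_y_2 = 4, pos_z_2 = 2, pos_x_3 = 5.5, pos_y_3 = 2.5, width_3 = 1, depth_3 = 2.5, pos_x_4 = 1.5, pos_y_4 = 5, pos_z_4 = 3, width_4 = 2, depth_4 = 2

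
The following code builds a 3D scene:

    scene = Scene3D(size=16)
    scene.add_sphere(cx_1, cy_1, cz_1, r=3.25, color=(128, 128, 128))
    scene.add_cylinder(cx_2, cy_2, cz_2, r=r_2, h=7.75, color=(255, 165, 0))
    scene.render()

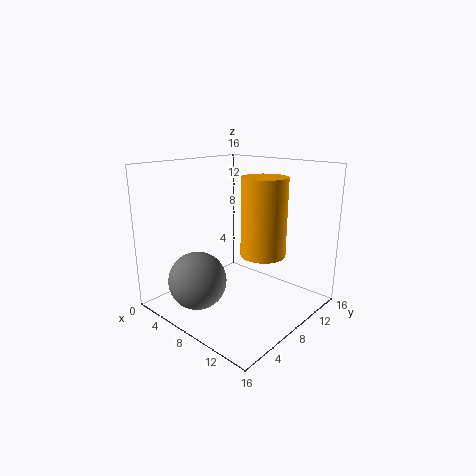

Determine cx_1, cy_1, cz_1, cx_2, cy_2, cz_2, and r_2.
cx_1 = 5.25; cy_1 = 4.25; cz_1 = 3.25; cx_2 = 12.25; cy_2 = 7; cz_2 = 7.5; r_2 = 2.25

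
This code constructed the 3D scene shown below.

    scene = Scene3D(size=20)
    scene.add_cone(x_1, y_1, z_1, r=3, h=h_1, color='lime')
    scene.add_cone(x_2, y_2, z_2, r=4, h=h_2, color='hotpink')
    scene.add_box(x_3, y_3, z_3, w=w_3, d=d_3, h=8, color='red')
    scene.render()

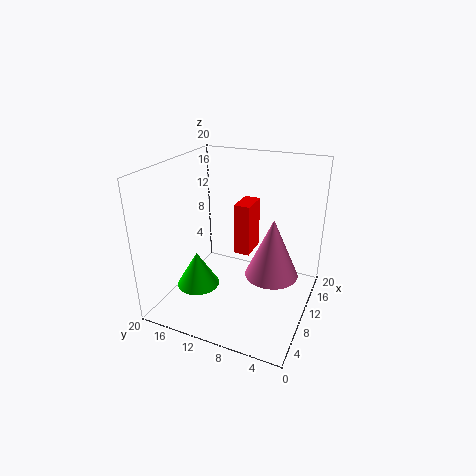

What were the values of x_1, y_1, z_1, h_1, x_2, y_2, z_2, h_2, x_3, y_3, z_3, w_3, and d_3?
x_1 = 7; y_1 = 15; z_1 = 3; h_1 = 5; x_2 = 13.5; y_2 = 6; z_2 = 3; h_2 = 9; x_3 = 14; y_3 = 10; z_3 = 5; w_3 = 4.5; d_3 = 2.5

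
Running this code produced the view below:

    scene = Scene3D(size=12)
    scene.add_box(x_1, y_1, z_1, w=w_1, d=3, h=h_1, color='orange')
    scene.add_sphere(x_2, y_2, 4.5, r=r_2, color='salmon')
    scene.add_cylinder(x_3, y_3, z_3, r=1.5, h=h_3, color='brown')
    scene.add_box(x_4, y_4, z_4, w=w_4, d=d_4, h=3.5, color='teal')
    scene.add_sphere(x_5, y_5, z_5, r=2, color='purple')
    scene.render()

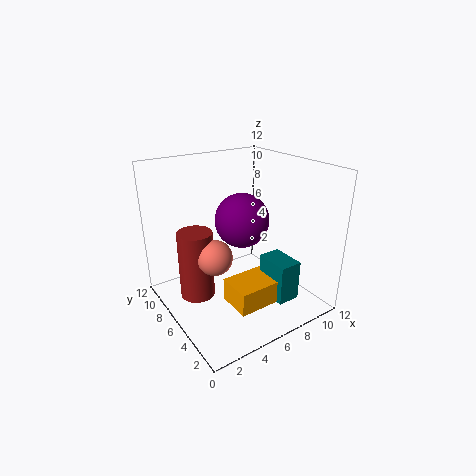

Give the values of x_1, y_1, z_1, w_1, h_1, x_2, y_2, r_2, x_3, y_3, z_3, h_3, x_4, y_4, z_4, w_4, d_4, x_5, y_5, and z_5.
x_1 = 4.5, y_1 = 3, z_1 = 0.5, w_1 = 4, h_1 = 2, x_2 = 4, y_2 = 6.5, r_2 = 1.5, x_3 = 3, y_3 = 8, z_3 = 0.5, h_3 = 6, x_4 = 8, y_4 = 2.5, z_4 = 0.5, w_4 = 2, d_4 = 3, x_5 = 5, y_5 = 4, z_5 = 8.5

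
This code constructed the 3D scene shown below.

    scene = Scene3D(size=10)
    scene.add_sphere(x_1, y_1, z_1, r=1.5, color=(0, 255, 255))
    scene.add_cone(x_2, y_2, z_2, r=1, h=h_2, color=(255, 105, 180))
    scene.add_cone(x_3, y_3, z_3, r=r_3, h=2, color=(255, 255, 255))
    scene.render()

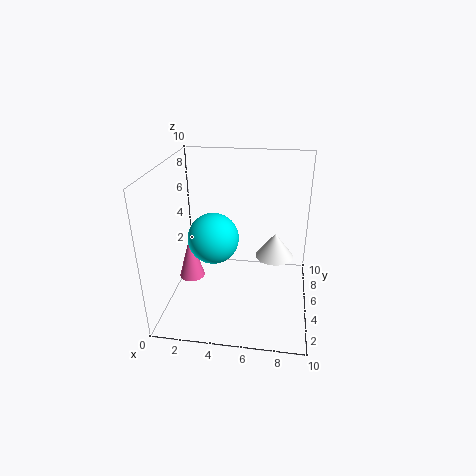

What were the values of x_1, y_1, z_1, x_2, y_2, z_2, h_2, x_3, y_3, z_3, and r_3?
x_1 = 4, y_1 = 2, z_1 = 6.5, x_2 = 1, y_2 = 6.5, z_2 = 0.5, h_2 = 3.5, x_3 = 7.5, y_3 = 8, z_3 = 2, r_3 = 1.5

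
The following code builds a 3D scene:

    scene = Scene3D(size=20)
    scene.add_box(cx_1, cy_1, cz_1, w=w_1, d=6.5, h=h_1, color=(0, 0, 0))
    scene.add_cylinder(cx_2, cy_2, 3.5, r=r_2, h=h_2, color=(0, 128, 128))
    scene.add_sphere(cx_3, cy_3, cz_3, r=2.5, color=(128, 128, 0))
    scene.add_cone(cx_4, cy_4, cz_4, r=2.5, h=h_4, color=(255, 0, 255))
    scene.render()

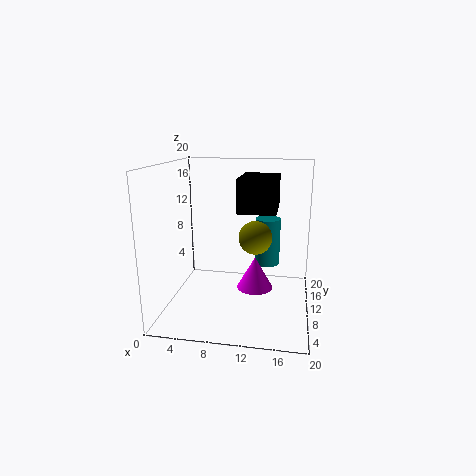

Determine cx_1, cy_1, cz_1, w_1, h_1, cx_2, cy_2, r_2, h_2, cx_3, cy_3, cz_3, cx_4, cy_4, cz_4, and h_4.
cx_1 = 11
cy_1 = 3.5
cz_1 = 15
w_1 = 4.5
h_1 = 4
cx_2 = 13.5
cy_2 = 17.5
r_2 = 2
h_2 = 7.5
cx_3 = 12
cy_3 = 13.5
cz_3 = 9
cx_4 = 12.5
cy_4 = 9.5
cz_4 = 3
h_4 = 4.5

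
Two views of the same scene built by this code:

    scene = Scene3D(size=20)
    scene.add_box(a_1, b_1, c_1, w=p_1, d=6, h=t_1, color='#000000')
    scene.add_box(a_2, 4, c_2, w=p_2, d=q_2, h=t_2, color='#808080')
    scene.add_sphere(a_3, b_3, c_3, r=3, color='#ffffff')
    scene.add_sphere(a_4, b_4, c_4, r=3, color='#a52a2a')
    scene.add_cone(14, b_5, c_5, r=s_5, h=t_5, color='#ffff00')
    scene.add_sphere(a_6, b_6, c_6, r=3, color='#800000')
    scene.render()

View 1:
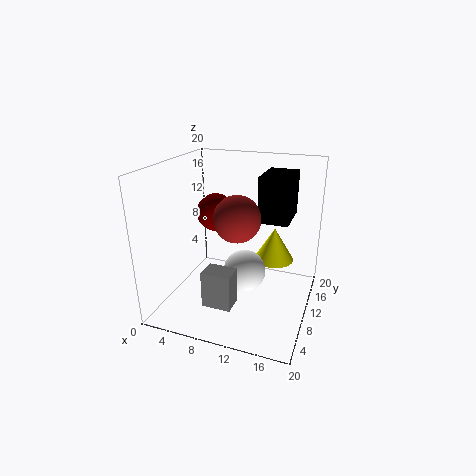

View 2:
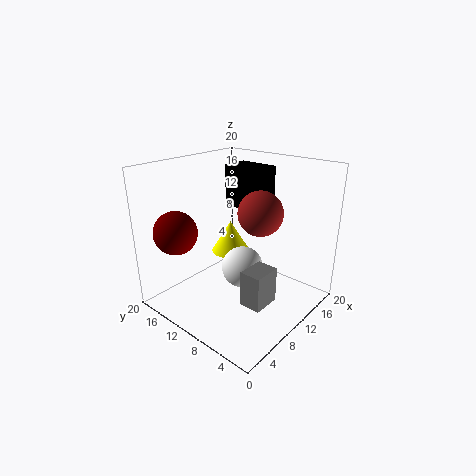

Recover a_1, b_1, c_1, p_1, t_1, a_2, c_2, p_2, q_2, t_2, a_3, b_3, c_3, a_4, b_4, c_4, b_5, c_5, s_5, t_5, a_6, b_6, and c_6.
a_1 = 13
b_1 = 9
c_1 = 13
p_1 = 4
t_1 = 6
a_2 = 7
c_2 = 2
p_2 = 4
q_2 = 3
t_2 = 5
a_3 = 11
b_3 = 10
c_3 = 5
a_4 = 11
b_4 = 7
c_4 = 14
b_5 = 15
c_5 = 5
s_5 = 3
t_5 = 5
a_6 = 4
b_6 = 16
c_6 = 11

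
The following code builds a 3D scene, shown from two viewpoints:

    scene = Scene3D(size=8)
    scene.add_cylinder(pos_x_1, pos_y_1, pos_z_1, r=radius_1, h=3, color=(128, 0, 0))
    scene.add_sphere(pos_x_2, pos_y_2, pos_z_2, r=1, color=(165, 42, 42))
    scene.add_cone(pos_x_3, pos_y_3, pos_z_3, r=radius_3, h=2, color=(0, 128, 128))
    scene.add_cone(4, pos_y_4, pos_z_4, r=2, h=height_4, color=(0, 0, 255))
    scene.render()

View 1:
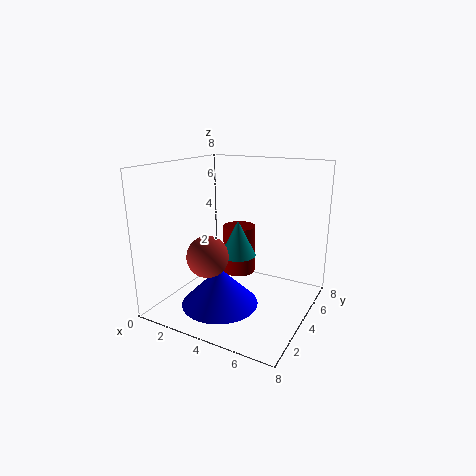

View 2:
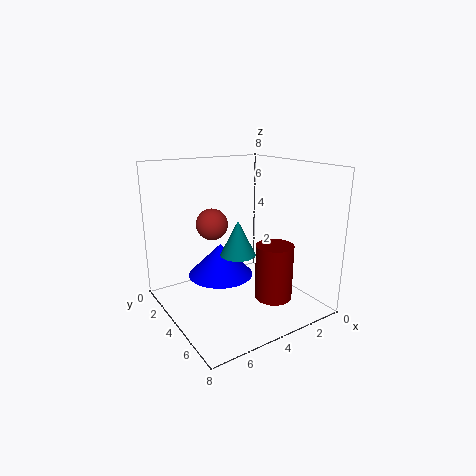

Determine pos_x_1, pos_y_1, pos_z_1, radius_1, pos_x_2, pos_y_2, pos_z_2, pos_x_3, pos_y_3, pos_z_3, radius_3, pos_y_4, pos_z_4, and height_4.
pos_x_1 = 3
pos_y_1 = 6
pos_z_1 = 1
radius_1 = 1
pos_x_2 = 4
pos_y_2 = 1
pos_z_2 = 4
pos_x_3 = 4
pos_y_3 = 4
pos_z_3 = 3
radius_3 = 1
pos_y_4 = 2
pos_z_4 = 1
height_4 = 2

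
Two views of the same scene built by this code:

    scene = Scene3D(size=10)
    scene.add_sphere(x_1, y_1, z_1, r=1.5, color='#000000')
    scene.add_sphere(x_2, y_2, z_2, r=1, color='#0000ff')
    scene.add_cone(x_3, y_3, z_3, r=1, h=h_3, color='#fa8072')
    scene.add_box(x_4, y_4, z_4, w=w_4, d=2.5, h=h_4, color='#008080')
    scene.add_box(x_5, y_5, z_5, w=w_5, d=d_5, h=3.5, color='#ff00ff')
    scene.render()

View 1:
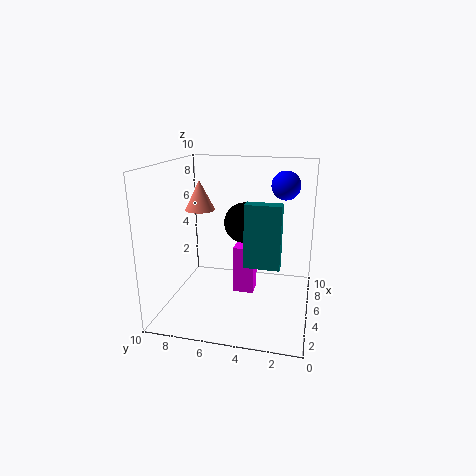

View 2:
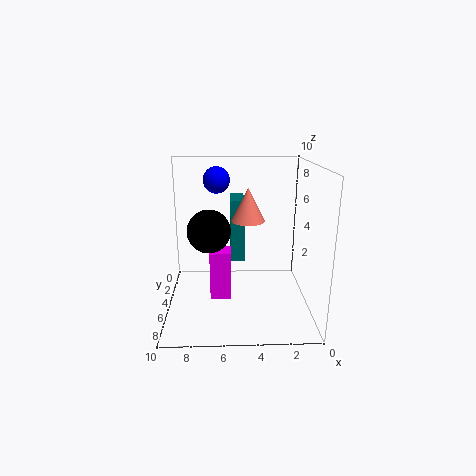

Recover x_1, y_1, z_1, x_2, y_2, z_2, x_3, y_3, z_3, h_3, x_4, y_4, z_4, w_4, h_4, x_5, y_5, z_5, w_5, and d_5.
x_1 = 7, y_1 = 5, z_1 = 5.5, x_2 = 6.5, y_2 = 2, z_2 = 8.5, x_3 = 4.5, y_3 = 7.5, z_3 = 7, h_3 = 2, x_4 = 4.5, y_4 = 2, z_4 = 3, w_4 = 1, h_4 = 4.5, x_5 = 5.5, y_5 = 4, z_5 = 0.5, w_5 = 1.5, d_5 = 1.5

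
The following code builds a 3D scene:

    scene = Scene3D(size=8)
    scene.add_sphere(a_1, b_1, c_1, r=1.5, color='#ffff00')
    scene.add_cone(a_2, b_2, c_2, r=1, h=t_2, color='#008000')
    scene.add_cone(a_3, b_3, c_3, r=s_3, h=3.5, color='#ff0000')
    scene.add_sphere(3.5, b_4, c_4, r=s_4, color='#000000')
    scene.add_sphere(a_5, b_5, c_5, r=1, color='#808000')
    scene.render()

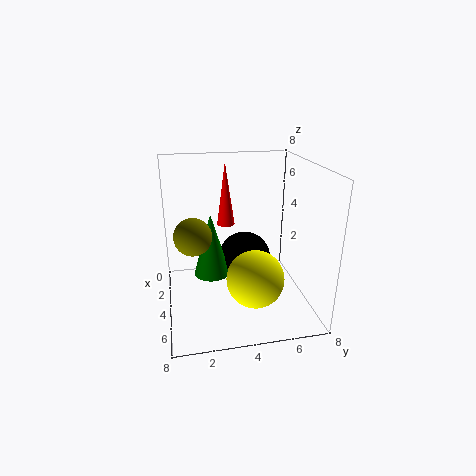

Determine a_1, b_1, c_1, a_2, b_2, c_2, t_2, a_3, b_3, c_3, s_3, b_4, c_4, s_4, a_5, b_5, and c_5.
a_1 = 6, b_1 = 4.5, c_1 = 2.5, a_2 = 4, b_2 = 2.5, c_2 = 2, t_2 = 3.5, a_3 = 3, b_3 = 3.5, c_3 = 4.5, s_3 = 0.5, b_4 = 4.5, c_4 = 2.5, s_4 = 1.5, a_5 = 4.5, b_5 = 1.5, c_5 = 4.5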